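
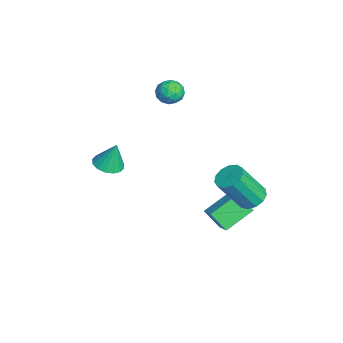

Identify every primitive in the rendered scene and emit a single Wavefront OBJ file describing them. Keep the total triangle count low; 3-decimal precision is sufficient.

v -3.937 -0.001 3.5
v -3.302 0.235 3.815
v -3.678 -1.135 3.825
v -3.043 -0.899 4.14
v -3.701 -0.717 4.443
v -3.861 -0.016 4.242
v -3.119 -0.884 3.398
v -3.279 -0.183 3.197
v -2.797 -0.311 3.752
v -3.156 -0.208 4.398
v -3.824 -0.692 3.242
v -4.183 -0.589 3.888
v -3.642 0.217 3.629
v -3.338 -1.117 4.011
v -3.724 -1.009 4.189
v -3.351 -0.871 4.375
v -3.97 0.069 3.88
v -3.597 0.208 4.065
v -3.832 -0.351 4.434
v -3.383 -1.108 3.575
v -3.01 -0.969 3.76
v -3.629 -0.029 3.265
v -3.256 0.109 3.451
v -3.148 -0.549 3.206
v -2.972 0.034 3.777
v -2.82 -0.633 3.968
v -2.865 -0.624 3.532
v -2.959 -0.212 3.414
v -3.183 0.095 4.157
v -3.031 -0.572 4.348
v -3.418 -0.464 4.526
v -3.512 -0.052 4.408
v -2.887 -0.226 4.12
v -3.949 -0.328 3.292
v -3.797 -0.995 3.483
v -3.468 -0.848 3.232
v -3.562 -0.436 3.114
v -4.16 -0.267 3.672
v -4.008 -0.934 3.863
v -4.021 -0.688 4.226
v -4.115 -0.276 4.108
v -4.093 -0.674 3.52
v 0.271 1.627 -3.187
v -0.07 0.914 -2.245
v -0.504 2.974 -2.448
v -0.845 2.26 -1.506
v 1.145 1.86 -2.694
v 0.804 1.146 -1.752
v 0.37 3.206 -1.955
v 0.029 2.493 -1.013
v 1.289 -3.561 2.541
v 2.015 -3.364 2.429
v 1.391 -3.159 3.899
v 1.808 -3.04 2.348
v 1.462 -2.854 2.319
v 1.07 -2.858 2.35
v 0.737 -3.051 2.431
v 0.551 -3.379 2.542
v 0.564 -3.757 2.653
v 0.771 -4.082 2.733
v 1.116 -4.267 2.762
v 1.509 -4.263 2.732
v 1.842 -4.071 2.65
v 2.027 -3.742 2.539
v 2.095 2.917 0.449
v 2.76 2.656 0.189
v 3.01 1.542 1.952
v 2.345 1.803 2.211
v 2.847 3.016 0.404
v 3.097 1.902 2.167
v 2.696 3.344 0.634
v 2.946 2.231 2.396
v 2.353 3.537 0.804
v 2.603 2.423 2.567
v 1.929 3.533 0.861
v 2.179 2.419 2.624
v 1.557 3.333 0.788
v 1.807 2.22 2.551
v 1.357 3.001 0.607
v 1.606 1.888 2.369
v 1.39 2.643 0.375
v 1.64 1.529 2.138
v 1.648 2.371 0.167
v 1.897 1.257 1.93
v 2.047 2.273 0.048
v 2.297 1.159 1.811
v 2.462 2.379 0.057
v 2.712 1.265 1.819
f 1 38 17
f 38 12 41
f 17 41 6
f 38 41 17
f 1 17 13
f 17 6 18
f 13 18 2
f 17 18 13
f 1 13 22
f 13 2 23
f 22 23 8
f 13 23 22
f 1 22 34
f 22 8 37
f 34 37 11
f 22 37 34
f 1 34 38
f 34 11 42
f 38 42 12
f 34 42 38
f 2 18 29
f 18 6 32
f 29 32 10
f 18 32 29
f 6 41 19
f 41 12 40
f 19 40 5
f 41 40 19
f 12 42 39
f 42 11 35
f 39 35 3
f 42 35 39
f 11 37 36
f 37 8 24
f 36 24 7
f 37 24 36
f 8 23 28
f 23 2 25
f 28 25 9
f 23 25 28
f 4 30 16
f 30 10 31
f 16 31 5
f 30 31 16
f 4 16 14
f 16 5 15
f 14 15 3
f 16 15 14
f 4 14 21
f 14 3 20
f 21 20 7
f 14 20 21
f 4 21 26
f 21 7 27
f 26 27 9
f 21 27 26
f 4 26 30
f 26 9 33
f 30 33 10
f 26 33 30
f 5 31 19
f 31 10 32
f 19 32 6
f 31 32 19
f 3 15 39
f 15 5 40
f 39 40 12
f 15 40 39
f 7 20 36
f 20 3 35
f 36 35 11
f 20 35 36
f 9 27 28
f 27 7 24
f 28 24 8
f 27 24 28
f 10 33 29
f 33 9 25
f 29 25 2
f 33 25 29
f 44 46 43
f 47 44 43
f 43 46 45
f 45 47 43
f 44 50 46
f 48 44 47
f 48 50 44
f 46 50 45
f 49 47 45
f 45 50 49
f 49 48 47
f 50 48 49
f 52 51 54
f 52 54 53
f 54 51 55
f 54 55 53
f 55 51 56
f 55 56 53
f 56 51 57
f 56 57 53
f 57 51 58
f 57 58 53
f 58 51 59
f 58 59 53
f 59 51 60
f 59 60 53
f 60 51 61
f 60 61 53
f 61 51 62
f 61 62 53
f 62 51 63
f 62 63 53
f 63 51 64
f 63 64 53
f 64 51 52
f 64 52 53
f 66 65 69
f 66 69 67
f 67 69 70
f 67 70 68
f 69 65 71
f 69 71 70
f 70 71 72
f 70 72 68
f 71 65 73
f 71 73 72
f 72 73 74
f 72 74 68
f 73 65 75
f 73 75 74
f 74 75 76
f 74 76 68
f 75 65 77
f 75 77 76
f 76 77 78
f 76 78 68
f 77 65 79
f 77 79 78
f 78 79 80
f 78 80 68
f 79 65 81
f 79 81 80
f 80 81 82
f 80 82 68
f 81 65 83
f 81 83 82
f 82 83 84
f 82 84 68
f 83 65 85
f 83 85 84
f 84 85 86
f 84 86 68
f 85 65 87
f 85 87 86
f 86 87 88
f 86 88 68
f 87 65 66
f 87 66 88
f 88 66 67
f 88 67 68



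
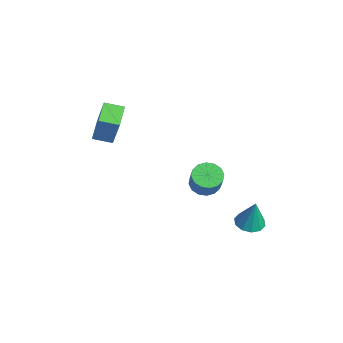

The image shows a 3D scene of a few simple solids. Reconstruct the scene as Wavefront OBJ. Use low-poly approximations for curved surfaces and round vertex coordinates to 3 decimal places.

v 2.013 0.79 -3.716
v 2.412 1.362 -3.848
v 2.327 0.91 -2.244
v 2.002 1.497 -3.772
v 1.596 1.362 -3.674
v 1.349 1.009 -3.593
v 1.356 0.571 -3.558
v 1.614 0.217 -3.584
v 2.025 0.082 -3.66
v 2.431 0.217 -3.758
v 2.677 0.57 -3.84
v 2.67 1.008 -3.874
v -4.821 -3.843 -0.252
v -3.983 -3.794 1.53
v -4.393 -3.003 -0.477
v -3.554 -2.954 1.305
v -3.866 -4.446 -0.685
v -3.027 -4.397 1.097
v -3.437 -3.606 -0.91
v -2.599 -3.557 0.872
v -2.382 0.493 -4.15
v -1.91 1.047 -4.367
v -1.285 0.922 -3.326
v -1.758 0.367 -3.11
v -2.198 1.23 -4.172
v -1.574 1.104 -3.131
v -2.536 1.215 -3.971
v -1.912 1.089 -2.93
v -2.833 1.007 -3.818
v -2.208 0.881 -2.777
v -3.009 0.661 -3.754
v -2.384 0.535 -2.713
v -3.017 0.27 -3.796
v -2.392 0.144 -2.756
v -2.855 -0.062 -3.934
v -2.23 -0.187 -2.893
v -2.566 -0.244 -4.129
v -1.942 -0.37 -3.088
v -2.228 -0.229 -4.33
v -1.604 -0.355 -3.289
v -1.932 -0.021 -4.483
v -1.307 -0.147 -3.442
v -1.756 0.325 -4.547
v -1.131 0.199 -3.506
v -1.748 0.716 -4.504
v -1.123 0.59 -3.464
f 2 1 4
f 2 4 3
f 4 1 5
f 4 5 3
f 5 1 6
f 5 6 3
f 6 1 7
f 6 7 3
f 7 1 8
f 7 8 3
f 8 1 9
f 8 9 3
f 9 1 10
f 9 10 3
f 10 1 11
f 10 11 3
f 11 1 12
f 11 12 3
f 12 1 2
f 12 2 3
f 14 16 13
f 17 14 13
f 13 16 15
f 15 17 13
f 14 20 16
f 18 14 17
f 18 20 14
f 16 20 15
f 19 17 15
f 15 20 19
f 19 18 17
f 20 18 19
f 22 21 25
f 22 25 23
f 23 25 26
f 23 26 24
f 25 21 27
f 25 27 26
f 26 27 28
f 26 28 24
f 27 21 29
f 27 29 28
f 28 29 30
f 28 30 24
f 29 21 31
f 29 31 30
f 30 31 32
f 30 32 24
f 31 21 33
f 31 33 32
f 32 33 34
f 32 34 24
f 33 21 35
f 33 35 34
f 34 35 36
f 34 36 24
f 35 21 37
f 35 37 36
f 36 37 38
f 36 38 24
f 37 21 39
f 37 39 38
f 38 39 40
f 38 40 24
f 39 21 41
f 39 41 40
f 40 41 42
f 40 42 24
f 41 21 43
f 41 43 42
f 42 43 44
f 42 44 24
f 43 21 45
f 43 45 44
f 44 45 46
f 44 46 24
f 45 21 22
f 45 22 46
f 46 22 23
f 46 23 24



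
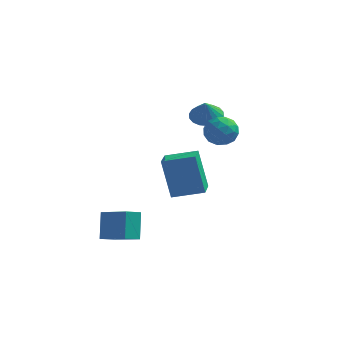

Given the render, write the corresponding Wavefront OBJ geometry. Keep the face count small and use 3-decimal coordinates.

v -3.291 -3.275 -4.142
v -3.451 -2.423 -2.917
v -2.761 -2.668 -4.495
v -2.921 -1.816 -3.271
v -1.899 -4.064 -3.409
v -2.059 -3.212 -2.185
v -1.369 -3.457 -3.763
v -1.529 -2.605 -2.538
v -0.581 -0.702 -2.566
v -1.169 -0.217 -0.535
v -0.712 0.576 -2.91
v -1.301 1.061 -0.878
v 0.961 -0.441 -2.182
v 0.372 0.044 -0.15
v 0.829 0.837 -2.525
v 0.241 1.322 -0.494
v 0.292 2.857 1.076
v 0.827 2.267 0.842
v 0.308 2.463 2.104
v 1.05 2.544 0.945
v 1.122 2.882 1.074
v 1.03 3.216 1.203
v 0.792 3.478 1.307
v 0.455 3.618 1.366
v 0.085 3.606 1.367
v -0.243 3.447 1.311
v -0.465 3.17 1.208
v -0.537 2.831 1.079
v -0.445 2.498 0.95
v -0.207 2.235 0.846
v 0.13 2.096 0.787
v 0.499 2.107 0.786
v 1.35 -0.239 2.698
v 2.208 -0.311 2.662
v 1.232 -1.089 1.598
v 2.09 -1.161 1.562
v 1.655 -1.513 2.218
v 1.728 -0.988 2.898
v 1.712 -0.412 1.362
v 1.785 0.113 2.042
v 2.432 -0.418 1.836
v 2.397 -1.099 2.365
v 1.043 -0.301 1.895
v 1.008 -0.982 2.424
v 1.789 -0.201 2.777
v 1.651 -1.199 1.483
v 1.395 -1.406 1.869
v 1.9 -1.449 1.847
v 1.507 -0.598 2.915
v 2.012 -0.641 2.894
v 1.687 -1.347 2.633
v 1.428 -0.759 1.366
v 1.933 -0.802 1.345
v 1.54 0.049 2.413
v 2.045 0.006 2.391
v 1.753 -0.053 1.627
v 2.425 -0.306 2.27
v 2.356 -0.805 1.623
v 2.134 -0.365 1.506
v 2.177 -0.057 1.906
v 2.405 -0.706 2.581
v 2.336 -1.205 1.934
v 2.08 -1.412 2.32
v 2.123 -1.103 2.719
v 2.536 -0.769 2.096
v 1.104 -0.195 2.326
v 1.035 -0.694 1.679
v 1.317 -0.297 1.541
v 1.36 0.012 1.94
v 1.084 -0.595 2.637
v 1.015 -1.094 1.99
v 1.263 -1.343 2.354
v 1.306 -1.035 2.754
v 0.904 -0.631 2.164
f 2 4 1
f 5 2 1
f 1 4 3
f 3 5 1
f 2 8 4
f 6 2 5
f 6 8 2
f 4 8 3
f 7 5 3
f 3 8 7
f 7 6 5
f 8 6 7
f 10 12 9
f 13 10 9
f 9 12 11
f 11 13 9
f 10 16 12
f 14 10 13
f 14 16 10
f 12 16 11
f 15 13 11
f 11 16 15
f 15 14 13
f 16 14 15
f 18 17 20
f 18 20 19
f 20 17 21
f 20 21 19
f 21 17 22
f 21 22 19
f 22 17 23
f 22 23 19
f 23 17 24
f 23 24 19
f 24 17 25
f 24 25 19
f 25 17 26
f 25 26 19
f 26 17 27
f 26 27 19
f 27 17 28
f 27 28 19
f 28 17 29
f 28 29 19
f 29 17 30
f 29 30 19
f 30 17 31
f 30 31 19
f 31 17 32
f 31 32 19
f 32 17 18
f 32 18 19
f 33 70 49
f 70 44 73
f 49 73 38
f 70 73 49
f 33 49 45
f 49 38 50
f 45 50 34
f 49 50 45
f 33 45 54
f 45 34 55
f 54 55 40
f 45 55 54
f 33 54 66
f 54 40 69
f 66 69 43
f 54 69 66
f 33 66 70
f 66 43 74
f 70 74 44
f 66 74 70
f 34 50 61
f 50 38 64
f 61 64 42
f 50 64 61
f 38 73 51
f 73 44 72
f 51 72 37
f 73 72 51
f 44 74 71
f 74 43 67
f 71 67 35
f 74 67 71
f 43 69 68
f 69 40 56
f 68 56 39
f 69 56 68
f 40 55 60
f 55 34 57
f 60 57 41
f 55 57 60
f 36 62 48
f 62 42 63
f 48 63 37
f 62 63 48
f 36 48 46
f 48 37 47
f 46 47 35
f 48 47 46
f 36 46 53
f 46 35 52
f 53 52 39
f 46 52 53
f 36 53 58
f 53 39 59
f 58 59 41
f 53 59 58
f 36 58 62
f 58 41 65
f 62 65 42
f 58 65 62
f 37 63 51
f 63 42 64
f 51 64 38
f 63 64 51
f 35 47 71
f 47 37 72
f 71 72 44
f 47 72 71
f 39 52 68
f 52 35 67
f 68 67 43
f 52 67 68
f 41 59 60
f 59 39 56
f 60 56 40
f 59 56 60
f 42 65 61
f 65 41 57
f 61 57 34
f 65 57 61



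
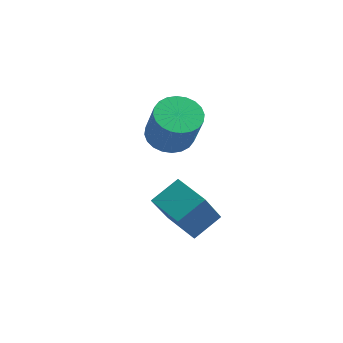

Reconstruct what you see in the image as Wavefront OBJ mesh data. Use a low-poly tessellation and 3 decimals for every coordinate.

v -0.857 3.559 -0.288
v -0.347 2.933 -0.75
v 0.426 2.355 0.886
v -0.083 2.981 1.348
v -0.126 3.221 -0.753
v 0.647 2.642 0.883
v -0.016 3.56 -0.685
v 0.758 2.981 0.951
v -0.034 3.899 -0.557
v 0.74 3.32 1.079
v -0.177 4.186 -0.388
v 0.597 3.607 1.248
v -0.423 4.378 -0.203
v 0.35 3.799 1.433
v -0.736 4.445 -0.032
v 0.037 3.867 1.604
v -1.067 4.378 0.101
v -0.294 3.799 1.737
v -1.366 4.185 0.174
v -0.593 3.607 1.81
v -1.587 3.898 0.177
v -0.814 3.319 1.813
v -1.698 3.559 0.109
v -0.924 2.98 1.745
v -1.68 3.22 -0.019
v -0.906 2.641 1.617
v -1.537 2.933 -0.188
v -0.763 2.354 1.448
v -1.29 2.741 -0.373
v -0.517 2.162 1.263
v -0.977 2.673 -0.544
v -0.204 2.095 1.092
v -0.646 2.741 -0.677
v 0.127 2.162 0.959
v -0.158 2.36 -3.863
v -0.107 1.199 -2.211
v 0.31 3.403 -3.144
v 0.36 2.242 -1.492
v 1.24 1.958 -4.188
v 1.29 0.797 -2.536
v 1.707 3.001 -3.469
v 1.758 1.84 -1.817
f 2 1 5
f 2 5 3
f 3 5 6
f 3 6 4
f 5 1 7
f 5 7 6
f 6 7 8
f 6 8 4
f 7 1 9
f 7 9 8
f 8 9 10
f 8 10 4
f 9 1 11
f 9 11 10
f 10 11 12
f 10 12 4
f 11 1 13
f 11 13 12
f 12 13 14
f 12 14 4
f 13 1 15
f 13 15 14
f 14 15 16
f 14 16 4
f 15 1 17
f 15 17 16
f 16 17 18
f 16 18 4
f 17 1 19
f 17 19 18
f 18 19 20
f 18 20 4
f 19 1 21
f 19 21 20
f 20 21 22
f 20 22 4
f 21 1 23
f 21 23 22
f 22 23 24
f 22 24 4
f 23 1 25
f 23 25 24
f 24 25 26
f 24 26 4
f 25 1 27
f 25 27 26
f 26 27 28
f 26 28 4
f 27 1 29
f 27 29 28
f 28 29 30
f 28 30 4
f 29 1 31
f 29 31 30
f 30 31 32
f 30 32 4
f 31 1 33
f 31 33 32
f 32 33 34
f 32 34 4
f 33 1 2
f 33 2 34
f 34 2 3
f 34 3 4
f 36 38 35
f 39 36 35
f 35 38 37
f 37 39 35
f 36 42 38
f 40 36 39
f 40 42 36
f 38 42 37
f 41 39 37
f 37 42 41
f 41 40 39
f 42 40 41



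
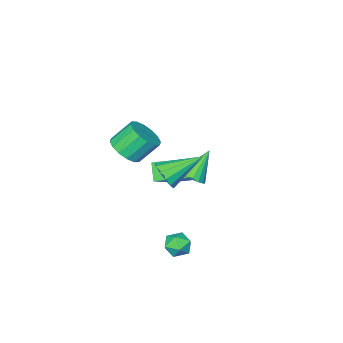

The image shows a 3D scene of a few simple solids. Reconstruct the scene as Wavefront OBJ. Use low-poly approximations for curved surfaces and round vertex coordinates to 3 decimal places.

v -2.724 -1.504 -1.532
v -2.299 -0.96 -1.192
v -3.916 -1.516 -0.028
v -2.547 -0.769 -1.387
v -2.836 -0.747 -1.615
v -3.098 -0.899 -1.825
v -3.275 -1.189 -1.967
v -3.326 -1.551 -2.01
v -3.238 -1.903 -1.943
v -3.033 -2.164 -1.782
v -2.757 -2.273 -1.564
v -2.473 -2.206 -1.339
v -2.247 -1.979 -1.158
v -2.13 -1.643 -1.062
v -2.149 -1.275 -1.075
v 1.621 -1.317 2.559
v 2.167 -0.517 2.612
v 1.305 -0.003 3.714
v 0.759 -0.803 3.661
v 1.807 -0.407 2.28
v 0.946 0.107 3.382
v 1.397 -0.541 2.022
v 0.536 -0.027 3.124
v 1.048 -0.883 1.908
v 0.186 -0.368 3.01
v 0.851 -1.341 1.969
v -0.01 -0.827 3.07
v 0.861 -1.793 2.188
v 0 -1.278 3.289
v 1.075 -2.117 2.506
v 0.213 -1.603 3.608
v 1.434 -2.227 2.838
v 0.573 -1.713 3.94
v 1.844 -2.093 3.096
v 0.983 -1.579 4.198
v 2.194 -1.752 3.21
v 1.332 -1.237 4.312
v 2.39 -1.293 3.15
v 1.529 -0.779 4.251
v 2.38 -0.842 2.931
v 1.519 -0.327 4.032
v 0.582 2.322 -2.599
v 1.121 2.845 -2.803
v 1.479 1.595 -2.097
v 2.018 2.118 -2.301
v 1.504 2.287 -1.742
v 0.95 2.736 -2.052
v 1.65 1.704 -2.848
v 1.096 2.153 -3.158
v 1.781 2.463 -2.957
v 1.69 2.823 -2.274
v 0.91 1.617 -2.626
v 0.819 1.977 -1.943
v 2.056 2.17 2.842
v 2.581 2.442 3.454
v 0.424 2.99 3.878
v 2.554 2.796 3.132
v 2.369 2.951 2.718
v 2.085 2.858 2.344
v 1.792 2.547 2.127
v 1.583 2.117 2.138
v 1.524 1.703 2.372
v 1.634 1.438 2.756
v 1.878 1.405 3.166
v 2.179 1.616 3.474
v 2.441 2.002 3.581
v -4.113 -4.995 -3.028
v -2.465 -4.348 -1.826
v -5.176 -3.462 -2.394
v -3.528 -2.815 -1.193
v -3.712 -4.345 -3.927
v -2.064 -3.698 -2.726
v -4.775 -2.812 -3.294
v -3.127 -2.165 -2.092
f 2 1 4
f 2 4 3
f 4 1 5
f 4 5 3
f 5 1 6
f 5 6 3
f 6 1 7
f 6 7 3
f 7 1 8
f 7 8 3
f 8 1 9
f 8 9 3
f 9 1 10
f 9 10 3
f 10 1 11
f 10 11 3
f 11 1 12
f 11 12 3
f 12 1 13
f 12 13 3
f 13 1 14
f 13 14 3
f 14 1 15
f 14 15 3
f 15 1 2
f 15 2 3
f 17 16 20
f 17 20 18
f 18 20 21
f 18 21 19
f 20 16 22
f 20 22 21
f 21 22 23
f 21 23 19
f 22 16 24
f 22 24 23
f 23 24 25
f 23 25 19
f 24 16 26
f 24 26 25
f 25 26 27
f 25 27 19
f 26 16 28
f 26 28 27
f 27 28 29
f 27 29 19
f 28 16 30
f 28 30 29
f 29 30 31
f 29 31 19
f 30 16 32
f 30 32 31
f 31 32 33
f 31 33 19
f 32 16 34
f 32 34 33
f 33 34 35
f 33 35 19
f 34 16 36
f 34 36 35
f 35 36 37
f 35 37 19
f 36 16 38
f 36 38 37
f 37 38 39
f 37 39 19
f 38 16 40
f 38 40 39
f 39 40 41
f 39 41 19
f 40 16 17
f 40 17 41
f 41 17 18
f 41 18 19
f 42 53 47
f 42 47 43
f 42 43 49
f 42 49 52
f 42 52 53
f 43 47 51
f 47 53 46
f 53 52 44
f 52 49 48
f 49 43 50
f 45 51 46
f 45 46 44
f 45 44 48
f 45 48 50
f 45 50 51
f 46 51 47
f 44 46 53
f 48 44 52
f 50 48 49
f 51 50 43
f 55 54 57
f 55 57 56
f 57 54 58
f 57 58 56
f 58 54 59
f 58 59 56
f 59 54 60
f 59 60 56
f 60 54 61
f 60 61 56
f 61 54 62
f 61 62 56
f 62 54 63
f 62 63 56
f 63 54 64
f 63 64 56
f 64 54 65
f 64 65 56
f 65 54 66
f 65 66 56
f 66 54 55
f 66 55 56
f 68 70 67
f 71 68 67
f 67 70 69
f 69 71 67
f 68 74 70
f 72 68 71
f 72 74 68
f 70 74 69
f 73 71 69
f 69 74 73
f 73 72 71
f 74 72 73



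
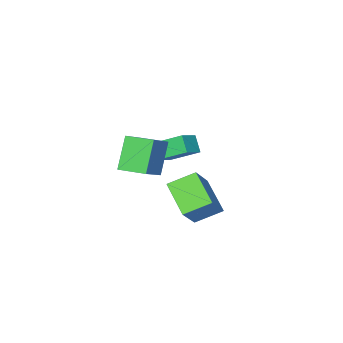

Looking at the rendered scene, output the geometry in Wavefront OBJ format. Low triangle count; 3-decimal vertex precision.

v -2.076 -3.841 -4.685
v -2.232 -4.567 -3.795
v -3.043 -2.458 -3.728
v -3.2 -3.184 -2.838
v -0.98 -3.436 -4.162
v -1.137 -4.162 -3.272
v -1.948 -2.053 -3.205
v -2.104 -2.779 -2.315
v 0.615 2.512 -5.237
v 0.385 0.71 -4.05
v -0.682 3.175 -4.483
v -0.912 1.373 -3.296
v 1.832 3.287 -3.824
v 1.602 1.485 -2.637
v 0.535 3.95 -3.07
v 0.305 2.148 -1.883
v -0.254 -1.237 -1.492
v 1.196 -0.318 -0.464
v 0.638 -0.573 -3.344
v 2.087 0.346 -2.316
v 0.613 -2.546 -1.544
v 2.062 -1.627 -0.516
v 1.504 -1.882 -3.396
v 2.954 -0.963 -2.368
f 2 4 1
f 5 2 1
f 1 4 3
f 3 5 1
f 2 8 4
f 6 2 5
f 6 8 2
f 4 8 3
f 7 5 3
f 3 8 7
f 7 6 5
f 8 6 7
f 10 12 9
f 13 10 9
f 9 12 11
f 11 13 9
f 10 16 12
f 14 10 13
f 14 16 10
f 12 16 11
f 15 13 11
f 11 16 15
f 15 14 13
f 16 14 15
f 18 20 17
f 21 18 17
f 17 20 19
f 19 21 17
f 18 24 20
f 22 18 21
f 22 24 18
f 20 24 19
f 23 21 19
f 19 24 23
f 23 22 21
f 24 22 23



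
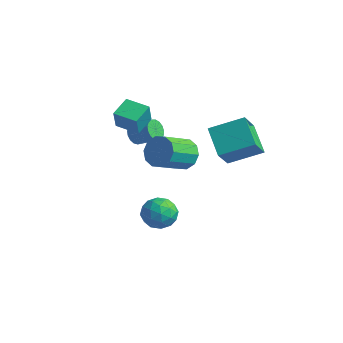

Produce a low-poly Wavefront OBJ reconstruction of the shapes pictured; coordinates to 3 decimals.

v -0.045 0.174 -3.417
v 0.563 -0.633 -3.936
v -0.863 -1.107 -2.384
v -0.255 -1.914 -2.903
v 0.256 -1.176 -2.207
v 0.762 -0.385 -2.846
v -1.062 -1.355 -3.474
v -0.556 -0.564 -4.113
v -0.065 -1.578 -3.971
v 0.749 -1.467 -3.188
v -1.049 -0.273 -3.132
v -0.235 -0.162 -2.349
v 0.331 -0.117 -3.767
v -0.631 -1.623 -2.553
v -0.33 -1.189 -2.144
v 0.027 -1.663 -2.449
v 0.448 0.029 -3.127
v 0.805 -0.446 -3.431
v 0.625 -0.764 -2.415
v -1.105 -1.294 -2.889
v -0.748 -1.769 -3.193
v -0.327 -0.077 -3.871
v 0.03 -0.551 -4.176
v -0.925 -0.976 -3.905
v 0.319 -1.147 -4.093
v -0.162 -1.9 -3.485
v -0.636 -1.572 -3.821
v -0.339 -1.107 -4.197
v 0.798 -1.082 -3.632
v 0.317 -1.834 -3.025
v 0.617 -1.401 -2.616
v 0.915 -0.936 -2.992
v 0.428 -1.637 -3.653
v -0.617 0.094 -3.295
v -1.098 -0.658 -2.688
v -1.215 -0.804 -3.328
v -0.917 -0.339 -3.704
v -0.138 0.16 -2.835
v -0.619 -0.593 -2.227
v 0.039 -0.633 -2.123
v 0.336 -0.168 -2.499
v -0.728 -0.103 -2.667
v 1.933 -0.898 2.619
v 2.588 -1.263 1.884
v 2.661 -3.107 2.865
v 2.007 -2.742 3.601
v 2.945 -0.998 2.356
v 3.018 -2.842 3.337
v 2.916 -0.694 2.929
v 2.989 -2.538 3.91
v 2.511 -0.468 3.384
v 2.585 -2.312 4.365
v 1.886 -0.407 3.546
v 1.96 -2.251 4.527
v 1.279 -0.533 3.355
v 1.352 -2.377 4.336
v 0.922 -0.798 2.883
v 0.995 -2.642 3.864
v 0.951 -1.102 2.31
v 1.024 -2.946 3.291
v 1.355 -1.328 1.855
v 1.429 -3.172 2.836
v 1.98 -1.389 1.693
v 2.054 -3.233 2.674
v -3.171 -1.439 2.803
v -2.781 -1.913 4.138
v -3.533 -0.211 3.344
v -3.143 -0.685 4.68
v -1.797 -0.935 2.58
v -1.407 -1.409 3.916
v -2.159 0.293 3.122
v -1.769 -0.181 4.457
v -4.149 0.777 0.838
v -3.725 0.586 0.237
v -2.527 1.092 0.921
v -2.951 1.283 1.522
v -3.828 0.927 0.165
v -2.63 1.434 0.85
v -4.005 1.234 0.248
v -2.807 1.741 0.933
v -4.215 1.436 0.466
v -3.017 1.943 1.15
v -4.41 1.487 0.768
v -3.212 1.994 1.453
v -4.545 1.376 1.087
v -3.347 1.882 1.772
v -4.589 1.127 1.349
v -3.391 1.633 2.034
v -4.533 0.798 1.493
v -3.335 1.304 2.178
v -4.388 0.464 1.488
v -3.19 0.97 2.172
v -4.189 0.202 1.333
v -2.991 0.708 2.018
v -3.981 0.071 1.065
v -2.783 0.578 1.75
v -3.811 0.102 0.745
v -2.613 0.609 1.429
v -3.718 0.288 0.446
v -2.52 0.795 1.131
v 3.407 0.26 2.721
v 1.857 0.9 3.901
v 2.88 1.454 1.382
v 1.331 2.094 2.562
v 4.689 1.786 3.578
v 3.14 2.426 4.758
v 4.163 2.98 2.239
v 2.613 3.62 3.419
f 1 38 17
f 38 12 41
f 17 41 6
f 38 41 17
f 1 17 13
f 17 6 18
f 13 18 2
f 17 18 13
f 1 13 22
f 13 2 23
f 22 23 8
f 13 23 22
f 1 22 34
f 22 8 37
f 34 37 11
f 22 37 34
f 1 34 38
f 34 11 42
f 38 42 12
f 34 42 38
f 2 18 29
f 18 6 32
f 29 32 10
f 18 32 29
f 6 41 19
f 41 12 40
f 19 40 5
f 41 40 19
f 12 42 39
f 42 11 35
f 39 35 3
f 42 35 39
f 11 37 36
f 37 8 24
f 36 24 7
f 37 24 36
f 8 23 28
f 23 2 25
f 28 25 9
f 23 25 28
f 4 30 16
f 30 10 31
f 16 31 5
f 30 31 16
f 4 16 14
f 16 5 15
f 14 15 3
f 16 15 14
f 4 14 21
f 14 3 20
f 21 20 7
f 14 20 21
f 4 21 26
f 21 7 27
f 26 27 9
f 21 27 26
f 4 26 30
f 26 9 33
f 30 33 10
f 26 33 30
f 5 31 19
f 31 10 32
f 19 32 6
f 31 32 19
f 3 15 39
f 15 5 40
f 39 40 12
f 15 40 39
f 7 20 36
f 20 3 35
f 36 35 11
f 20 35 36
f 9 27 28
f 27 7 24
f 28 24 8
f 27 24 28
f 10 33 29
f 33 9 25
f 29 25 2
f 33 25 29
f 44 43 47
f 44 47 45
f 45 47 48
f 45 48 46
f 47 43 49
f 47 49 48
f 48 49 50
f 48 50 46
f 49 43 51
f 49 51 50
f 50 51 52
f 50 52 46
f 51 43 53
f 51 53 52
f 52 53 54
f 52 54 46
f 53 43 55
f 53 55 54
f 54 55 56
f 54 56 46
f 55 43 57
f 55 57 56
f 56 57 58
f 56 58 46
f 57 43 59
f 57 59 58
f 58 59 60
f 58 60 46
f 59 43 61
f 59 61 60
f 60 61 62
f 60 62 46
f 61 43 63
f 61 63 62
f 62 63 64
f 62 64 46
f 63 43 44
f 63 44 64
f 64 44 45
f 64 45 46
f 66 68 65
f 69 66 65
f 65 68 67
f 67 69 65
f 66 72 68
f 70 66 69
f 70 72 66
f 68 72 67
f 71 69 67
f 67 72 71
f 71 70 69
f 72 70 71
f 74 73 77
f 74 77 75
f 75 77 78
f 75 78 76
f 77 73 79
f 77 79 78
f 78 79 80
f 78 80 76
f 79 73 81
f 79 81 80
f 80 81 82
f 80 82 76
f 81 73 83
f 81 83 82
f 82 83 84
f 82 84 76
f 83 73 85
f 83 85 84
f 84 85 86
f 84 86 76
f 85 73 87
f 85 87 86
f 86 87 88
f 86 88 76
f 87 73 89
f 87 89 88
f 88 89 90
f 88 90 76
f 89 73 91
f 89 91 90
f 90 91 92
f 90 92 76
f 91 73 93
f 91 93 92
f 92 93 94
f 92 94 76
f 93 73 95
f 93 95 94
f 94 95 96
f 94 96 76
f 95 73 97
f 95 97 96
f 96 97 98
f 96 98 76
f 97 73 99
f 97 99 98
f 98 99 100
f 98 100 76
f 99 73 74
f 99 74 100
f 100 74 75
f 100 75 76
f 102 104 101
f 105 102 101
f 101 104 103
f 103 105 101
f 102 108 104
f 106 102 105
f 106 108 102
f 104 108 103
f 107 105 103
f 103 108 107
f 107 106 105
f 108 106 107



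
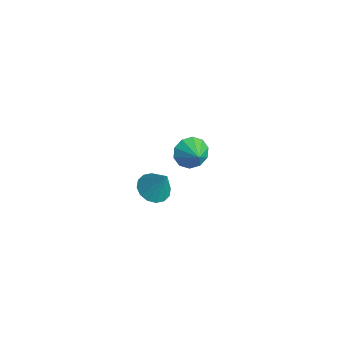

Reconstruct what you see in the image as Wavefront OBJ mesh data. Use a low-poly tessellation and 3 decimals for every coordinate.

v -2.779 3.77 -2.659
v -2.322 4.039 -3.387
v -1.821 3.71 -2.081
v -2.467 4.492 -3.098
v -2.732 4.669 -2.642
v -3.014 4.503 -2.192
v -3.207 4.057 -1.921
v -3.235 3.502 -1.932
v -3.09 3.049 -2.221
v -2.825 2.872 -2.677
v -2.543 3.038 -3.126
v -2.351 3.484 -3.397
v 3.121 -0.956 2.846
v 3.601 -0.441 2.488
v 3.719 -0.604 4.154
v 3.267 -0.225 2.583
v 2.894 -0.205 2.749
v 2.581 -0.386 2.941
v 2.413 -0.719 3.107
v 2.435 -1.116 3.204
v 2.64 -1.47 3.205
v 2.974 -1.686 3.11
v 3.347 -1.706 2.944
v 3.66 -1.525 2.752
v 3.828 -1.192 2.586
v 3.806 -0.795 2.489
f 2 1 4
f 2 4 3
f 4 1 5
f 4 5 3
f 5 1 6
f 5 6 3
f 6 1 7
f 6 7 3
f 7 1 8
f 7 8 3
f 8 1 9
f 8 9 3
f 9 1 10
f 9 10 3
f 10 1 11
f 10 11 3
f 11 1 12
f 11 12 3
f 12 1 2
f 12 2 3
f 14 13 16
f 14 16 15
f 16 13 17
f 16 17 15
f 17 13 18
f 17 18 15
f 18 13 19
f 18 19 15
f 19 13 20
f 19 20 15
f 20 13 21
f 20 21 15
f 21 13 22
f 21 22 15
f 22 13 23
f 22 23 15
f 23 13 24
f 23 24 15
f 24 13 25
f 24 25 15
f 25 13 26
f 25 26 15
f 26 13 14
f 26 14 15



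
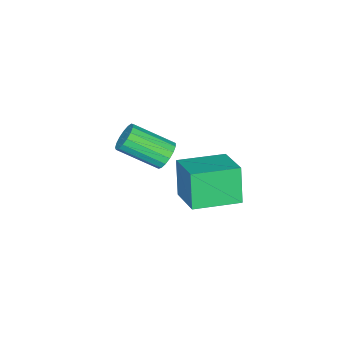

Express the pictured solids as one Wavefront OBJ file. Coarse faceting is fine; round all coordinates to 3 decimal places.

v 2.043 2.859 1.961
v 1.616 2.502 3.429
v 0.604 4.03 1.827
v 0.176 3.672 3.295
v 3.004 4.108 2.545
v 2.576 3.75 4.013
v 1.564 5.278 2.411
v 1.137 4.921 3.879
v 0.117 1.072 1.819
v 0.414 0.866 1.279
v 1.1 -0.559 2.2
v 0.803 -0.352 2.741
v 0.624 1.053 1.412
v 1.309 -0.372 2.334
v 0.717 1.245 1.639
v 1.403 -0.18 2.56
v 0.674 1.397 1.907
v 1.359 -0.028 2.828
v 0.502 1.475 2.155
v 1.188 0.05 3.076
v 0.243 1.46 2.326
v 0.929 0.035 3.247
v -0.045 1.357 2.381
v 0.64 -0.068 3.302
v -0.296 1.189 2.307
v 0.389 -0.236 3.228
v -0.453 0.994 2.122
v 0.233 -0.431 3.043
v -0.478 0.817 1.867
v 0.207 -0.608 2.789
v -0.368 0.698 1.602
v 0.318 -0.726 2.523
v -0.146 0.666 1.386
v 0.54 -0.759 2.307
v 0.136 0.726 1.27
v 0.822 -0.699 2.191
f 2 4 1
f 5 2 1
f 1 4 3
f 3 5 1
f 2 8 4
f 6 2 5
f 6 8 2
f 4 8 3
f 7 5 3
f 3 8 7
f 7 6 5
f 8 6 7
f 10 9 13
f 10 13 11
f 11 13 14
f 11 14 12
f 13 9 15
f 13 15 14
f 14 15 16
f 14 16 12
f 15 9 17
f 15 17 16
f 16 17 18
f 16 18 12
f 17 9 19
f 17 19 18
f 18 19 20
f 18 20 12
f 19 9 21
f 19 21 20
f 20 21 22
f 20 22 12
f 21 9 23
f 21 23 22
f 22 23 24
f 22 24 12
f 23 9 25
f 23 25 24
f 24 25 26
f 24 26 12
f 25 9 27
f 25 27 26
f 26 27 28
f 26 28 12
f 27 9 29
f 27 29 28
f 28 29 30
f 28 30 12
f 29 9 31
f 29 31 30
f 30 31 32
f 30 32 12
f 31 9 33
f 31 33 32
f 32 33 34
f 32 34 12
f 33 9 35
f 33 35 34
f 34 35 36
f 34 36 12
f 35 9 10
f 35 10 36
f 36 10 11
f 36 11 12



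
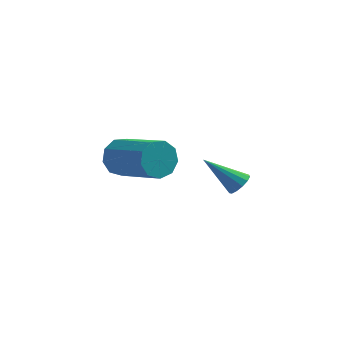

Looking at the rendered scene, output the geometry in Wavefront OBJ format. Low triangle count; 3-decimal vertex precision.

v 2.647 3.974 -1.749
v 2.98 4.028 -1.366
v 1.433 3.826 -0.671
v 2.889 4.292 -1.433
v 2.721 4.456 -1.599
v 2.53 4.466 -1.813
v 2.376 4.32 -2.007
v 2.308 4.064 -2.119
v 2.347 3.78 -2.113
v 2.482 3.557 -1.992
v 2.669 3.466 -1.793
v 2.849 3.537 -1.581
v 2.965 3.746 -1.422
v -0.454 0.688 0.81
v -0.096 0.856 0.173
v 1.432 -0.12 0.772
v 1.074 -0.288 1.41
v -0.004 1.217 0.526
v 1.524 0.24 1.125
v -0.123 1.33 1.012
v 1.405 0.354 1.612
v -0.396 1.143 1.403
v 1.132 0.167 2.003
v -0.697 0.743 1.518
v 0.831 -0.233 2.117
v -0.883 0.318 1.301
v 0.644 -0.659 1.901
v -0.869 0.065 0.854
v 0.659 -0.911 1.454
v -0.661 0.105 0.387
v 0.867 -0.872 0.987
v -0.356 0.417 0.118
v 1.172 -0.56 0.718
f 2 1 4
f 2 4 3
f 4 1 5
f 4 5 3
f 5 1 6
f 5 6 3
f 6 1 7
f 6 7 3
f 7 1 8
f 7 8 3
f 8 1 9
f 8 9 3
f 9 1 10
f 9 10 3
f 10 1 11
f 10 11 3
f 11 1 12
f 11 12 3
f 12 1 13
f 12 13 3
f 13 1 2
f 13 2 3
f 15 14 18
f 15 18 16
f 16 18 19
f 16 19 17
f 18 14 20
f 18 20 19
f 19 20 21
f 19 21 17
f 20 14 22
f 20 22 21
f 21 22 23
f 21 23 17
f 22 14 24
f 22 24 23
f 23 24 25
f 23 25 17
f 24 14 26
f 24 26 25
f 25 26 27
f 25 27 17
f 26 14 28
f 26 28 27
f 27 28 29
f 27 29 17
f 28 14 30
f 28 30 29
f 29 30 31
f 29 31 17
f 30 14 32
f 30 32 31
f 31 32 33
f 31 33 17
f 32 14 15
f 32 15 33
f 33 15 16
f 33 16 17



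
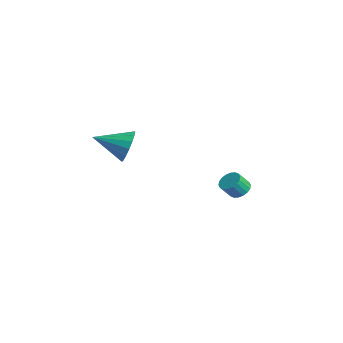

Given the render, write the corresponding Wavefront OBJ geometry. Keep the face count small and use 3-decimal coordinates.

v 0.826 -2.39 1.775
v 1.091 -2.84 0.875
v 0.114 -4.07 2.405
v 1.492 -2.903 1.162
v 1.741 -2.848 1.59
v 1.781 -2.688 2.06
v 1.601 -2.46 2.464
v 1.244 -2.216 2.711
v 0.791 -2.012 2.743
v 0.346 -1.895 2.553
v 0.011 -1.891 2.185
v -0.137 -2.001 1.723
v -0.065 -2.201 1.273
v 0.211 -2.444 0.938
v 0.628 -2.675 0.794
v 0.213 4.035 -2.768
v 0.874 4.181 -2.711
v 0.949 3.531 -1.915
v 0.287 3.385 -1.972
v 0.744 4.386 -2.531
v 0.819 3.736 -1.735
v 0.509 4.522 -2.397
v 0.584 3.872 -1.602
v 0.215 4.562 -2.338
v 0.29 3.912 -1.542
v -0.08 4.497 -2.363
v -0.005 3.847 -1.568
v -0.316 4.34 -2.469
v -0.241 3.69 -1.673
v -0.448 4.124 -2.633
v -0.373 3.473 -1.838
v -0.449 3.889 -2.825
v -0.374 3.239 -2.029
v -0.319 3.684 -3.005
v -0.244 3.034 -2.209
v -0.084 3.548 -3.138
v -0.009 2.898 -2.343
v 0.21 3.508 -3.198
v 0.285 2.858 -2.402
v 0.505 3.573 -3.172
v 0.58 2.923 -2.377
v 0.741 3.73 -3.067
v 0.816 3.08 -2.271
v 0.873 3.947 -2.902
v 0.948 3.296 -2.107
f 2 1 4
f 2 4 3
f 4 1 5
f 4 5 3
f 5 1 6
f 5 6 3
f 6 1 7
f 6 7 3
f 7 1 8
f 7 8 3
f 8 1 9
f 8 9 3
f 9 1 10
f 9 10 3
f 10 1 11
f 10 11 3
f 11 1 12
f 11 12 3
f 12 1 13
f 12 13 3
f 13 1 14
f 13 14 3
f 14 1 15
f 14 15 3
f 15 1 2
f 15 2 3
f 17 16 20
f 17 20 18
f 18 20 21
f 18 21 19
f 20 16 22
f 20 22 21
f 21 22 23
f 21 23 19
f 22 16 24
f 22 24 23
f 23 24 25
f 23 25 19
f 24 16 26
f 24 26 25
f 25 26 27
f 25 27 19
f 26 16 28
f 26 28 27
f 27 28 29
f 27 29 19
f 28 16 30
f 28 30 29
f 29 30 31
f 29 31 19
f 30 16 32
f 30 32 31
f 31 32 33
f 31 33 19
f 32 16 34
f 32 34 33
f 33 34 35
f 33 35 19
f 34 16 36
f 34 36 35
f 35 36 37
f 35 37 19
f 36 16 38
f 36 38 37
f 37 38 39
f 37 39 19
f 38 16 40
f 38 40 39
f 39 40 41
f 39 41 19
f 40 16 42
f 40 42 41
f 41 42 43
f 41 43 19
f 42 16 44
f 42 44 43
f 43 44 45
f 43 45 19
f 44 16 17
f 44 17 45
f 45 17 18
f 45 18 19



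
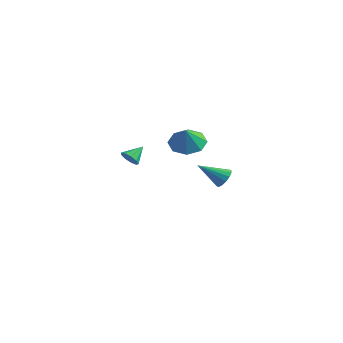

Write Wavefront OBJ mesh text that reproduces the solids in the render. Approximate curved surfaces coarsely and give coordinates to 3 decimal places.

v -2.23 3.813 -2.017
v -1.742 3.362 -1.934
v -3.27 2.867 -1.043
v -1.702 3.586 -1.673
v -1.803 3.872 -1.505
v -2.019 4.141 -1.473
v -2.291 4.323 -1.587
v -2.548 4.368 -1.817
v -2.719 4.264 -2.1
v -2.759 4.039 -2.361
v -2.658 3.754 -2.53
v -2.442 3.484 -2.562
v -2.169 3.303 -2.447
v -1.913 3.258 -2.218
v -2.064 -3.829 2.123
v -1.521 -3.951 2.185
v -1.936 -2.971 2.697
v -1.572 -3.735 1.873
v -1.853 -3.563 1.678
v -2.233 -3.515 1.692
v -2.534 -3.615 1.907
v -2.615 -3.814 2.224
v -2.438 -4.021 2.494
v -2.086 -4.138 2.59
v -1.724 -4.11 2.468
v -2.421 1.016 1.536
v -1.455 0.94 1.217
v -2.099 0.464 2.644
v -1.594 1.611 1.591
v -2.217 1.933 1.933
v -2.96 1.719 2.042
v -3.387 1.093 1.855
v -3.248 0.422 1.48
v -2.625 0.099 1.138
v -1.882 0.314 1.029
f 2 1 4
f 2 4 3
f 4 1 5
f 4 5 3
f 5 1 6
f 5 6 3
f 6 1 7
f 6 7 3
f 7 1 8
f 7 8 3
f 8 1 9
f 8 9 3
f 9 1 10
f 9 10 3
f 10 1 11
f 10 11 3
f 11 1 12
f 11 12 3
f 12 1 13
f 12 13 3
f 13 1 14
f 13 14 3
f 14 1 2
f 14 2 3
f 16 15 18
f 16 18 17
f 18 15 19
f 18 19 17
f 19 15 20
f 19 20 17
f 20 15 21
f 20 21 17
f 21 15 22
f 21 22 17
f 22 15 23
f 22 23 17
f 23 15 24
f 23 24 17
f 24 15 25
f 24 25 17
f 25 15 16
f 25 16 17
f 27 26 29
f 27 29 28
f 29 26 30
f 29 30 28
f 30 26 31
f 30 31 28
f 31 26 32
f 31 32 28
f 32 26 33
f 32 33 28
f 33 26 34
f 33 34 28
f 34 26 35
f 34 35 28
f 35 26 27
f 35 27 28



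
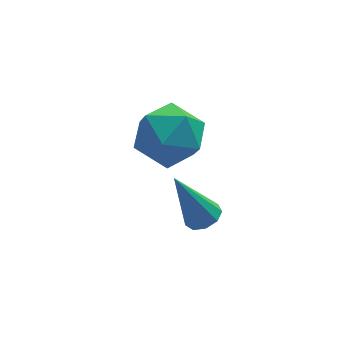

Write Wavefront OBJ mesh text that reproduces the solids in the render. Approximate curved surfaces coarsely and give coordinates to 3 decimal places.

v 1.045 -2.315 -3.602
v 1.356 -2.806 -3.387
v 0.215 -2.025 -1.738
v 1.588 -2.455 -3.338
v 1.566 -2.038 -3.413
v 1.3 -1.75 -3.576
v 0.914 -1.727 -3.751
v 0.59 -1.979 -3.856
v 0.478 -2.388 -3.842
v 0.631 -2.763 -3.716
v 0.978 -2.928 -3.536
v -0.531 -0.777 -0.021
v 0.567 -0.775 -0.501
v -0.247 -2.585 0.621
v 0.851 -2.583 0.141
v 0.609 -1.887 1.087
v 0.433 -0.77 0.69
v -0.113 -2.59 -0.57
v -0.289 -1.473 -0.967
v 0.825 -1.895 -0.84
v 1.272 -1.461 0.184
v -0.952 -1.899 -0.064
v -0.505 -1.465 0.96
f 2 1 4
f 2 4 3
f 4 1 5
f 4 5 3
f 5 1 6
f 5 6 3
f 6 1 7
f 6 7 3
f 7 1 8
f 7 8 3
f 8 1 9
f 8 9 3
f 9 1 10
f 9 10 3
f 10 1 11
f 10 11 3
f 11 1 2
f 11 2 3
f 12 23 17
f 12 17 13
f 12 13 19
f 12 19 22
f 12 22 23
f 13 17 21
f 17 23 16
f 23 22 14
f 22 19 18
f 19 13 20
f 15 21 16
f 15 16 14
f 15 14 18
f 15 18 20
f 15 20 21
f 16 21 17
f 14 16 23
f 18 14 22
f 20 18 19
f 21 20 13



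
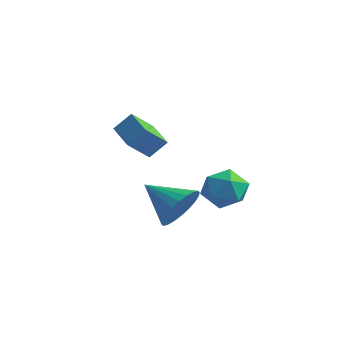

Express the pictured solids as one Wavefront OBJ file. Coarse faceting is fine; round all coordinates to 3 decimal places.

v -0.928 -0.268 -3.88
v -0.468 -0.461 -3.12
v -2.272 -0.552 -3.14
v -0.521 -0.112 -3.082
v -0.636 0.214 -3.165
v -0.796 0.466 -3.358
v -0.976 0.606 -3.63
v -1.148 0.613 -3.94
v -1.287 0.487 -4.241
v -1.372 0.245 -4.487
v -1.389 -0.075 -4.641
v -1.336 -0.424 -4.679
v -1.221 -0.749 -4.595
v -1.061 -1.001 -4.403
v -0.881 -1.141 -4.131
v -0.709 -1.149 -3.82
v -0.569 -1.022 -3.519
v -0.485 -0.78 -3.273
v -0.714 2.168 -3.342
v 0.079 1.865 -3.14
v -1.139 0.855 -3.64
v -0.346 0.552 -3.438
v -0.866 0.868 -2.812
v -0.603 1.679 -2.627
v -0.457 1.041 -4.153
v -0.194 1.852 -3.968
v 0.238 1.168 -3.641
v -0.015 1.062 -2.812
v -1.045 1.658 -3.968
v -1.298 1.552 -3.139
v -0.403 -2.19 -0.924
v -0.586 -2.952 -0.24
v -1.511 -1.694 -0.666
v -1.693 -2.456 0.017
v -0.067 -1.744 -0.337
v -0.249 -2.506 0.346
v -1.174 -1.248 -0.08
v -1.357 -2.01 0.604
f 2 1 4
f 2 4 3
f 4 1 5
f 4 5 3
f 5 1 6
f 5 6 3
f 6 1 7
f 6 7 3
f 7 1 8
f 7 8 3
f 8 1 9
f 8 9 3
f 9 1 10
f 9 10 3
f 10 1 11
f 10 11 3
f 11 1 12
f 11 12 3
f 12 1 13
f 12 13 3
f 13 1 14
f 13 14 3
f 14 1 15
f 14 15 3
f 15 1 16
f 15 16 3
f 16 1 17
f 16 17 3
f 17 1 18
f 17 18 3
f 18 1 2
f 18 2 3
f 19 30 24
f 19 24 20
f 19 20 26
f 19 26 29
f 19 29 30
f 20 24 28
f 24 30 23
f 30 29 21
f 29 26 25
f 26 20 27
f 22 28 23
f 22 23 21
f 22 21 25
f 22 25 27
f 22 27 28
f 23 28 24
f 21 23 30
f 25 21 29
f 27 25 26
f 28 27 20
f 32 34 31
f 35 32 31
f 31 34 33
f 33 35 31
f 32 38 34
f 36 32 35
f 36 38 32
f 34 38 33
f 37 35 33
f 33 38 37
f 37 36 35
f 38 36 37



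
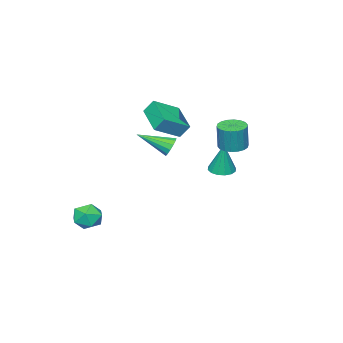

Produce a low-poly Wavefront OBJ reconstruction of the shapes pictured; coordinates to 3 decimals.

v -3.652 1.059 -1.669
v -3.09 0.641 -1.661
v -3.468 1.341 0.109
v -2.96 0.972 -1.727
v -3.014 1.327 -1.778
v -3.24 1.609 -1.799
v -3.576 1.745 -1.786
v -3.932 1.696 -1.741
v -4.213 1.477 -1.678
v -4.344 1.145 -1.611
v -4.289 0.791 -1.561
v -4.064 0.508 -1.539
v -3.728 0.373 -1.552
v -3.372 0.421 -1.597
v -1.027 1.312 2.05
v -1.88 -0.169 2.646
v 0.274 0.855 2.78
v -0.579 -0.626 3.375
v -0.781 0.886 1.345
v -1.634 -0.595 1.94
v 0.52 0.429 2.074
v -0.333 -1.052 2.67
v -1.321 3.718 1.377
v -0.643 3.489 1.302
v -0.46 3.574 2.687
v -1.139 3.802 2.763
v -0.614 3.807 1.279
v -0.431 3.892 2.664
v -0.725 4.108 1.275
v -0.542 4.192 2.66
v -0.954 4.331 1.291
v -0.772 4.416 2.677
v -1.256 4.433 1.325
v -1.074 4.517 2.711
v -1.571 4.393 1.369
v -1.388 4.478 2.754
v -1.836 4.219 1.415
v -1.654 4.304 2.8
v -2 3.946 1.453
v -1.817 4.031 2.838
v -2.029 3.628 1.476
v -1.846 3.713 2.861
v -1.918 3.328 1.48
v -1.735 3.412 2.865
v -1.688 3.104 1.463
v -1.506 3.189 2.849
v -1.386 3.003 1.429
v -1.204 3.087 2.815
v -1.072 3.042 1.386
v -0.889 3.127 2.771
v -0.806 3.216 1.34
v -0.624 3.301 2.725
v 2.024 -1.658 -3.399
v 2.395 -1.31 -4.082
v 3.225 -2.23 -3.038
v 3.596 -1.882 -3.721
v 3.337 -1.387 -3.078
v 2.595 -1.033 -3.301
v 3.025 -2.507 -3.819
v 2.283 -2.153 -4.042
v 3.014 -1.834 -4.341
v 3.206 -1.142 -3.883
v 2.414 -2.398 -3.237
v 2.606 -1.706 -2.779
v 1.875 2.721 2.004
v 2.139 3.105 2.332
v 2.805 1.459 2.736
v 1.879 3.009 2.496
v 1.619 2.822 2.503
v 1.44 2.602 2.352
v 1.399 2.42 2.091
v 1.509 2.334 1.802
v 1.735 2.37 1.577
v 2.006 2.518 1.488
v 2.235 2.73 1.562
v 2.35 2.94 1.777
v 2.314 3.079 2.064
f 2 1 4
f 2 4 3
f 4 1 5
f 4 5 3
f 5 1 6
f 5 6 3
f 6 1 7
f 6 7 3
f 7 1 8
f 7 8 3
f 8 1 9
f 8 9 3
f 9 1 10
f 9 10 3
f 10 1 11
f 10 11 3
f 11 1 12
f 11 12 3
f 12 1 13
f 12 13 3
f 13 1 14
f 13 14 3
f 14 1 2
f 14 2 3
f 16 18 15
f 19 16 15
f 15 18 17
f 17 19 15
f 16 22 18
f 20 16 19
f 20 22 16
f 18 22 17
f 21 19 17
f 17 22 21
f 21 20 19
f 22 20 21
f 24 23 27
f 24 27 25
f 25 27 28
f 25 28 26
f 27 23 29
f 27 29 28
f 28 29 30
f 28 30 26
f 29 23 31
f 29 31 30
f 30 31 32
f 30 32 26
f 31 23 33
f 31 33 32
f 32 33 34
f 32 34 26
f 33 23 35
f 33 35 34
f 34 35 36
f 34 36 26
f 35 23 37
f 35 37 36
f 36 37 38
f 36 38 26
f 37 23 39
f 37 39 38
f 38 39 40
f 38 40 26
f 39 23 41
f 39 41 40
f 40 41 42
f 40 42 26
f 41 23 43
f 41 43 42
f 42 43 44
f 42 44 26
f 43 23 45
f 43 45 44
f 44 45 46
f 44 46 26
f 45 23 47
f 45 47 46
f 46 47 48
f 46 48 26
f 47 23 49
f 47 49 48
f 48 49 50
f 48 50 26
f 49 23 51
f 49 51 50
f 50 51 52
f 50 52 26
f 51 23 24
f 51 24 52
f 52 24 25
f 52 25 26
f 53 64 58
f 53 58 54
f 53 54 60
f 53 60 63
f 53 63 64
f 54 58 62
f 58 64 57
f 64 63 55
f 63 60 59
f 60 54 61
f 56 62 57
f 56 57 55
f 56 55 59
f 56 59 61
f 56 61 62
f 57 62 58
f 55 57 64
f 59 55 63
f 61 59 60
f 62 61 54
f 66 65 68
f 66 68 67
f 68 65 69
f 68 69 67
f 69 65 70
f 69 70 67
f 70 65 71
f 70 71 67
f 71 65 72
f 71 72 67
f 72 65 73
f 72 73 67
f 73 65 74
f 73 74 67
f 74 65 75
f 74 75 67
f 75 65 76
f 75 76 67
f 76 65 77
f 76 77 67
f 77 65 66
f 77 66 67



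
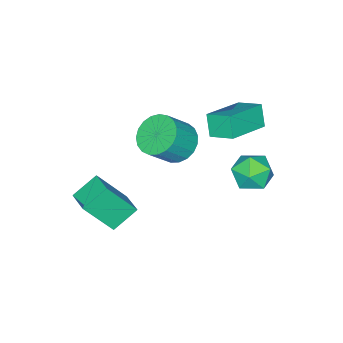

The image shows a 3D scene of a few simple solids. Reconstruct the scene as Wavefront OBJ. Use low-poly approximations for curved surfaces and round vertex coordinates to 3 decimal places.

v 0.285 -2.436 -3.559
v 1.17 -3.342 -1.871
v 0.878 -1.367 -3.296
v 1.763 -2.273 -1.608
v 1.377 -2.847 -4.352
v 2.262 -3.753 -2.664
v 1.97 -1.778 -4.089
v 2.855 -2.684 -2.401
v -2.019 0.04 1.979
v -2.104 1.166 2.467
v -4.074 0.181 1.296
v -4.159 1.307 1.785
v -1.661 0.493 0.995
v -1.746 1.619 1.484
v -3.716 0.634 0.313
v -3.801 1.76 0.801
v -2.759 2.848 -0.686
v -2.232 2.915 -1.569
v -2.928 1.205 -0.911
v -2.401 1.272 -1.794
v -1.921 1.422 -0.895
v -1.816 2.438 -0.756
v -3.344 1.682 -1.724
v -3.239 2.698 -1.585
v -2.593 2.194 -2.211
v -1.714 2.034 -1.698
v -3.446 2.086 -0.782
v -2.567 1.926 -0.269
v -3.355 -2.514 -2.638
v -2.62 -1.865 -3.092
v -1.57 -2.218 -1.896
v -2.305 -2.866 -1.442
v -2.837 -1.583 -2.818
v -1.787 -1.936 -1.622
v -3.144 -1.462 -2.513
v -2.094 -1.814 -1.318
v -3.487 -1.523 -2.23
v -2.437 -1.875 -1.034
v -3.807 -1.755 -2.017
v -2.757 -2.107 -0.821
v -4.049 -2.118 -1.912
v -2.999 -2.47 -0.716
v -4.171 -2.55 -1.932
v -3.121 -2.902 -0.736
v -4.152 -2.975 -2.074
v -3.102 -3.327 -0.878
v -3.995 -3.321 -2.314
v -2.945 -3.673 -1.118
v -3.728 -3.527 -2.609
v -2.677 -3.879 -1.414
v -3.396 -3.558 -2.91
v -2.345 -3.911 -1.714
v -3.056 -3.409 -3.164
v -2.006 -3.761 -1.968
v -2.769 -3.104 -3.327
v -1.719 -3.457 -2.131
v -2.583 -2.698 -3.37
v -1.533 -3.05 -2.174
v -2.53 -2.26 -3.287
v -1.48 -2.612 -2.091
f 2 4 1
f 5 2 1
f 1 4 3
f 3 5 1
f 2 8 4
f 6 2 5
f 6 8 2
f 4 8 3
f 7 5 3
f 3 8 7
f 7 6 5
f 8 6 7
f 10 12 9
f 13 10 9
f 9 12 11
f 11 13 9
f 10 16 12
f 14 10 13
f 14 16 10
f 12 16 11
f 15 13 11
f 11 16 15
f 15 14 13
f 16 14 15
f 17 28 22
f 17 22 18
f 17 18 24
f 17 24 27
f 17 27 28
f 18 22 26
f 22 28 21
f 28 27 19
f 27 24 23
f 24 18 25
f 20 26 21
f 20 21 19
f 20 19 23
f 20 23 25
f 20 25 26
f 21 26 22
f 19 21 28
f 23 19 27
f 25 23 24
f 26 25 18
f 30 29 33
f 30 33 31
f 31 33 34
f 31 34 32
f 33 29 35
f 33 35 34
f 34 35 36
f 34 36 32
f 35 29 37
f 35 37 36
f 36 37 38
f 36 38 32
f 37 29 39
f 37 39 38
f 38 39 40
f 38 40 32
f 39 29 41
f 39 41 40
f 40 41 42
f 40 42 32
f 41 29 43
f 41 43 42
f 42 43 44
f 42 44 32
f 43 29 45
f 43 45 44
f 44 45 46
f 44 46 32
f 45 29 47
f 45 47 46
f 46 47 48
f 46 48 32
f 47 29 49
f 47 49 48
f 48 49 50
f 48 50 32
f 49 29 51
f 49 51 50
f 50 51 52
f 50 52 32
f 51 29 53
f 51 53 52
f 52 53 54
f 52 54 32
f 53 29 55
f 53 55 54
f 54 55 56
f 54 56 32
f 55 29 57
f 55 57 56
f 56 57 58
f 56 58 32
f 57 29 59
f 57 59 58
f 58 59 60
f 58 60 32
f 59 29 30
f 59 30 60
f 60 30 31
f 60 31 32



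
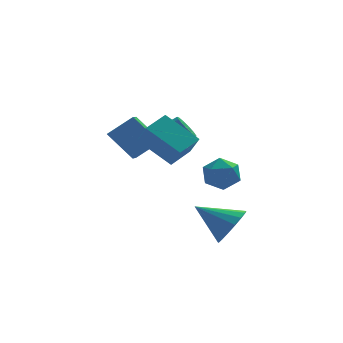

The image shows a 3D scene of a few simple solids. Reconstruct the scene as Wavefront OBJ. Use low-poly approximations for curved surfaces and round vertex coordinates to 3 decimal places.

v -0.907 2.379 -0.179
v -0.47 2.344 -0.775
v 0.344 2.325 -0.178
v -0.093 2.361 0.419
v -0.522 2.749 -0.691
v 0.292 2.73 -0.094
v -0.697 3.037 -0.445
v 0.118 3.018 0.152
v -0.938 3.116 -0.114
v -0.124 3.097 0.483
v -1.169 2.961 0.196
v -0.355 2.942 0.794
v -1.317 2.621 0.388
v -0.503 2.603 0.985
v -1.335 2.205 0.399
v -0.521 2.187 0.997
v -1.217 1.844 0.227
v -0.403 1.825 0.825
v -1.001 1.653 -0.073
v -0.187 1.634 0.524
v -0.755 1.692 -0.408
v 0.06 1.674 0.19
v -0.557 1.95 -0.669
v 0.257 1.931 -0.072
v -1.365 -2.992 1.067
v -2.685 -1.951 2.205
v -1.607 -2.126 -0.006
v -2.926 -1.085 1.133
v -0.374 -2.195 1.487
v -1.693 -1.154 2.626
v -0.615 -1.329 0.415
v -1.935 -0.288 1.553
v 1.093 -2.315 -3.981
v 1.774 -1.6 -3.494
v -0.453 -1.565 -2.919
v 1.605 -1.343 -3.922
v 1.319 -1.308 -4.362
v 0.982 -1.504 -4.716
v 0.67 -1.886 -4.901
v 0.455 -2.366 -4.875
v 0.386 -2.834 -4.644
v 0.479 -3.183 -4.261
v 0.713 -3.334 -3.814
v 1.034 -3.251 -3.405
v 1.369 -2.953 -3.128
v 1.64 -2.51 -3.046
v 1.786 -2.021 -3.178
v -3.777 2.546 0.137
v -2.567 2.557 1.122
v -3.475 3.532 -0.245
v -2.265 3.543 0.739
v -2.715 1.717 -1.159
v -1.505 1.728 -0.175
v -2.413 2.703 -1.542
v -1.203 2.714 -0.557
v 0.363 -1.061 -1.533
v 1.32 -1.179 -1.457
v 0.14 -2.141 -0.423
v 1.097 -2.259 -0.347
v 0.687 -1.436 -0.049
v 0.824 -0.768 -0.735
v 0.636 -2.552 -1.145
v 0.773 -1.884 -1.831
v 1.489 -2.101 -1.217
v 1.52 -1.411 -0.54
v -0.06 -1.909 -1.34
v -0.029 -1.219 -0.663
f 2 1 5
f 2 5 3
f 3 5 6
f 3 6 4
f 5 1 7
f 5 7 6
f 6 7 8
f 6 8 4
f 7 1 9
f 7 9 8
f 8 9 10
f 8 10 4
f 9 1 11
f 9 11 10
f 10 11 12
f 10 12 4
f 11 1 13
f 11 13 12
f 12 13 14
f 12 14 4
f 13 1 15
f 13 15 14
f 14 15 16
f 14 16 4
f 15 1 17
f 15 17 16
f 16 17 18
f 16 18 4
f 17 1 19
f 17 19 18
f 18 19 20
f 18 20 4
f 19 1 21
f 19 21 20
f 20 21 22
f 20 22 4
f 21 1 23
f 21 23 22
f 22 23 24
f 22 24 4
f 23 1 2
f 23 2 24
f 24 2 3
f 24 3 4
f 26 28 25
f 29 26 25
f 25 28 27
f 27 29 25
f 26 32 28
f 30 26 29
f 30 32 26
f 28 32 27
f 31 29 27
f 27 32 31
f 31 30 29
f 32 30 31
f 34 33 36
f 34 36 35
f 36 33 37
f 36 37 35
f 37 33 38
f 37 38 35
f 38 33 39
f 38 39 35
f 39 33 40
f 39 40 35
f 40 33 41
f 40 41 35
f 41 33 42
f 41 42 35
f 42 33 43
f 42 43 35
f 43 33 44
f 43 44 35
f 44 33 45
f 44 45 35
f 45 33 46
f 45 46 35
f 46 33 47
f 46 47 35
f 47 33 34
f 47 34 35
f 49 51 48
f 52 49 48
f 48 51 50
f 50 52 48
f 49 55 51
f 53 49 52
f 53 55 49
f 51 55 50
f 54 52 50
f 50 55 54
f 54 53 52
f 55 53 54
f 56 67 61
f 56 61 57
f 56 57 63
f 56 63 66
f 56 66 67
f 57 61 65
f 61 67 60
f 67 66 58
f 66 63 62
f 63 57 64
f 59 65 60
f 59 60 58
f 59 58 62
f 59 62 64
f 59 64 65
f 60 65 61
f 58 60 67
f 62 58 66
f 64 62 63
f 65 64 57



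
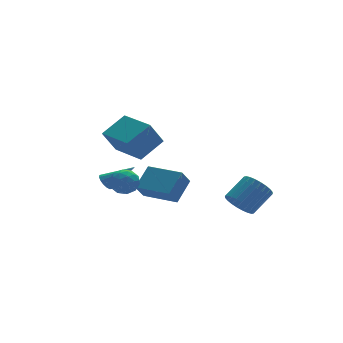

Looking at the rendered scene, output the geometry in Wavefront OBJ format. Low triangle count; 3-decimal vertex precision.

v -2.652 1.242 -1.902
v -1.678 1.926 -0.972
v -2.084 1.567 -2.736
v -1.11 2.251 -1.806
v -1.59 -0.391 -1.814
v -0.616 0.293 -0.884
v -1.022 -0.066 -2.648
v -0.048 0.618 -1.718
v 1.682 -1.25 -2.826
v 2.182 -1.156 -3.52
v 3.377 -0.776 -2.608
v 2.878 -0.87 -1.914
v 2.057 -0.846 -3.486
v 3.253 -0.467 -2.575
v 1.876 -0.597 -3.351
v 3.071 -0.218 -2.44
v 1.665 -0.448 -3.137
v 2.861 -0.069 -2.226
v 1.457 -0.421 -2.875
v 2.653 -0.042 -1.964
v 1.283 -0.52 -2.606
v 2.479 -0.141 -1.695
v 1.17 -0.73 -2.37
v 2.366 -0.351 -1.459
v 1.135 -1.019 -2.203
v 2.33 -0.64 -1.292
v 1.183 -1.344 -2.132
v 2.378 -0.964 -1.22
v 1.307 -1.653 -2.165
v 2.503 -1.274 -1.254
v 1.489 -1.902 -2.3
v 2.684 -1.523 -1.389
v 1.699 -2.051 -2.514
v 2.895 -1.672 -1.603
v 1.907 -2.078 -2.776
v 3.103 -1.699 -1.865
v 2.081 -1.979 -3.045
v 3.277 -1.6 -2.134
v 2.194 -1.769 -3.281
v 3.39 -1.39 -2.37
v 2.23 -1.48 -3.448
v 3.425 -1.101 -2.537
v -3.214 3.632 -2.507
v -2.916 4.062 -2.594
v -1.946 2.968 -1.433
v -3.069 4.124 -2.374
v -3.261 4.055 -2.191
v -3.44 3.872 -2.092
v -3.559 3.625 -2.104
v -3.585 3.38 -2.225
v -3.512 3.203 -2.421
v -3.36 3.14 -2.64
v -3.168 3.209 -2.823
v -2.989 3.392 -2.922
v -2.87 3.639 -2.91
v -2.843 3.884 -2.79
v -2.962 1.423 1.041
v -1.624 1.789 1.877
v -3.463 3.399 0.975
v -2.125 3.766 1.812
v -2.195 1.574 -0.252
v -0.857 1.941 0.585
v -2.696 3.551 -0.317
v -1.358 3.917 0.519
v -3.805 0.046 -0.705
v -3.37 -0.567 -0.861
v -4.53 -0.653 0.021
v -4.095 -1.266 -0.135
v -3.813 -0.694 0.292
v -3.365 -0.261 -0.157
v -4.535 -0.959 -0.683
v -4.087 -0.526 -1.132
v -3.821 -1.188 -0.847
v -3.375 -1.024 -0.244
v -4.525 -0.196 -0.596
v -4.079 -0.032 0.007
v -3.524 -0.199 -0.847
v -4.376 -1.021 0.007
v -4.211 -0.685 0.258
v -3.955 -1.045 0.166
v -3.521 -0.019 -0.433
v -3.265 -0.38 -0.524
v -3.526 -0.454 0.153
v -4.635 -0.84 -0.316
v -4.379 -1.201 -0.407
v -3.945 -0.175 -1.006
v -3.689 -0.535 -1.098
v -4.374 -0.766 -0.993
v -3.533 -0.924 -0.93
v -3.959 -1.335 -0.503
v -4.218 -1.154 -0.826
v -3.954 -0.9 -1.09
v -3.271 -0.828 -0.576
v -3.697 -1.239 -0.149
v -3.532 -0.902 0.102
v -3.268 -0.648 -0.162
v -3.536 -1.193 -0.568
v -4.203 0.019 -0.691
v -4.629 -0.392 -0.264
v -4.632 -0.572 -0.678
v -4.368 -0.318 -0.942
v -3.941 0.115 -0.337
v -4.367 -0.296 0.09
v -3.946 -0.32 0.25
v -3.682 -0.066 -0.014
v -4.364 -0.027 -0.272
f 2 4 1
f 5 2 1
f 1 4 3
f 3 5 1
f 2 8 4
f 6 2 5
f 6 8 2
f 4 8 3
f 7 5 3
f 3 8 7
f 7 6 5
f 8 6 7
f 10 9 13
f 10 13 11
f 11 13 14
f 11 14 12
f 13 9 15
f 13 15 14
f 14 15 16
f 14 16 12
f 15 9 17
f 15 17 16
f 16 17 18
f 16 18 12
f 17 9 19
f 17 19 18
f 18 19 20
f 18 20 12
f 19 9 21
f 19 21 20
f 20 21 22
f 20 22 12
f 21 9 23
f 21 23 22
f 22 23 24
f 22 24 12
f 23 9 25
f 23 25 24
f 24 25 26
f 24 26 12
f 25 9 27
f 25 27 26
f 26 27 28
f 26 28 12
f 27 9 29
f 27 29 28
f 28 29 30
f 28 30 12
f 29 9 31
f 29 31 30
f 30 31 32
f 30 32 12
f 31 9 33
f 31 33 32
f 32 33 34
f 32 34 12
f 33 9 35
f 33 35 34
f 34 35 36
f 34 36 12
f 35 9 37
f 35 37 36
f 36 37 38
f 36 38 12
f 37 9 39
f 37 39 38
f 38 39 40
f 38 40 12
f 39 9 41
f 39 41 40
f 40 41 42
f 40 42 12
f 41 9 10
f 41 10 42
f 42 10 11
f 42 11 12
f 44 43 46
f 44 46 45
f 46 43 47
f 46 47 45
f 47 43 48
f 47 48 45
f 48 43 49
f 48 49 45
f 49 43 50
f 49 50 45
f 50 43 51
f 50 51 45
f 51 43 52
f 51 52 45
f 52 43 53
f 52 53 45
f 53 43 54
f 53 54 45
f 54 43 55
f 54 55 45
f 55 43 56
f 55 56 45
f 56 43 44
f 56 44 45
f 58 60 57
f 61 58 57
f 57 60 59
f 59 61 57
f 58 64 60
f 62 58 61
f 62 64 58
f 60 64 59
f 63 61 59
f 59 64 63
f 63 62 61
f 64 62 63
f 65 102 81
f 102 76 105
f 81 105 70
f 102 105 81
f 65 81 77
f 81 70 82
f 77 82 66
f 81 82 77
f 65 77 86
f 77 66 87
f 86 87 72
f 77 87 86
f 65 86 98
f 86 72 101
f 98 101 75
f 86 101 98
f 65 98 102
f 98 75 106
f 102 106 76
f 98 106 102
f 66 82 93
f 82 70 96
f 93 96 74
f 82 96 93
f 70 105 83
f 105 76 104
f 83 104 69
f 105 104 83
f 76 106 103
f 106 75 99
f 103 99 67
f 106 99 103
f 75 101 100
f 101 72 88
f 100 88 71
f 101 88 100
f 72 87 92
f 87 66 89
f 92 89 73
f 87 89 92
f 68 94 80
f 94 74 95
f 80 95 69
f 94 95 80
f 68 80 78
f 80 69 79
f 78 79 67
f 80 79 78
f 68 78 85
f 78 67 84
f 85 84 71
f 78 84 85
f 68 85 90
f 85 71 91
f 90 91 73
f 85 91 90
f 68 90 94
f 90 73 97
f 94 97 74
f 90 97 94
f 69 95 83
f 95 74 96
f 83 96 70
f 95 96 83
f 67 79 103
f 79 69 104
f 103 104 76
f 79 104 103
f 71 84 100
f 84 67 99
f 100 99 75
f 84 99 100
f 73 91 92
f 91 71 88
f 92 88 72
f 91 88 92
f 74 97 93
f 97 73 89
f 93 89 66
f 97 89 93



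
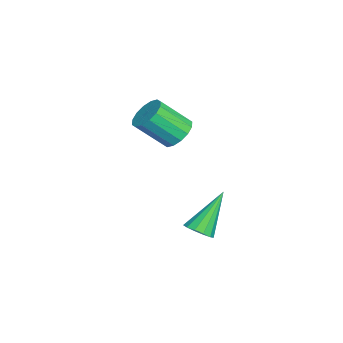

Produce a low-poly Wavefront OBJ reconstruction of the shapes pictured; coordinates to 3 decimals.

v 4.389 1.12 -2.824
v 4.979 1.329 -2.586
v 3.391 2.04 -1.156
v 4.853 1.603 -2.813
v 4.579 1.724 -3.043
v 4.245 1.653 -3.204
v 3.956 1.413 -3.244
v 3.805 1.08 -3.151
v 3.839 0.76 -2.954
v 4.048 0.554 -2.716
v 4.364 0.528 -2.512
v 4.689 0.69 -2.407
v 4.918 0.989 -2.435
v -0.915 -0.044 -0.545
v -0.331 -0.447 -1.032
v -0.162 -1.738 0.238
v -0.745 -1.336 0.725
v -0.096 -0.166 -0.779
v 0.073 -1.458 0.492
v -0.08 0.147 -0.463
v 0.089 -1.145 0.808
v -0.288 0.409 -0.169
v -0.118 -0.883 1.102
v -0.664 0.549 0.024
v -0.494 -0.742 1.295
v -1.107 0.531 0.065
v -0.937 -0.761 1.335
v -1.498 0.358 -0.058
v -1.329 -0.933 1.212
v -1.733 0.078 -0.312
v -1.564 -1.214 0.959
v -1.749 -0.235 -0.628
v -1.58 -1.527 0.643
v -1.542 -0.497 -0.922
v -1.372 -1.789 0.349
v -1.166 -0.638 -1.115
v -0.996 -1.929 0.156
v -0.723 -0.619 -1.155
v -0.553 -1.911 0.115
f 2 1 4
f 2 4 3
f 4 1 5
f 4 5 3
f 5 1 6
f 5 6 3
f 6 1 7
f 6 7 3
f 7 1 8
f 7 8 3
f 8 1 9
f 8 9 3
f 9 1 10
f 9 10 3
f 10 1 11
f 10 11 3
f 11 1 12
f 11 12 3
f 12 1 13
f 12 13 3
f 13 1 2
f 13 2 3
f 15 14 18
f 15 18 16
f 16 18 19
f 16 19 17
f 18 14 20
f 18 20 19
f 19 20 21
f 19 21 17
f 20 14 22
f 20 22 21
f 21 22 23
f 21 23 17
f 22 14 24
f 22 24 23
f 23 24 25
f 23 25 17
f 24 14 26
f 24 26 25
f 25 26 27
f 25 27 17
f 26 14 28
f 26 28 27
f 27 28 29
f 27 29 17
f 28 14 30
f 28 30 29
f 29 30 31
f 29 31 17
f 30 14 32
f 30 32 31
f 31 32 33
f 31 33 17
f 32 14 34
f 32 34 33
f 33 34 35
f 33 35 17
f 34 14 36
f 34 36 35
f 35 36 37
f 35 37 17
f 36 14 38
f 36 38 37
f 37 38 39
f 37 39 17
f 38 14 15
f 38 15 39
f 39 15 16
f 39 16 17



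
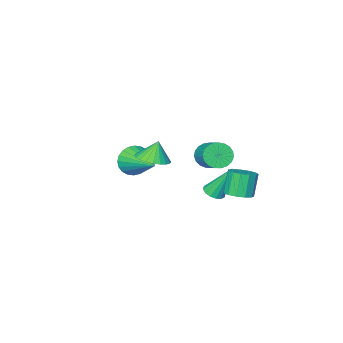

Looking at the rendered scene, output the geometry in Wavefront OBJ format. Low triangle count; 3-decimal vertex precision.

v -3.622 -1.813 -3.446
v -3.037 -1.741 -3.29
v -4.198 -1.127 -1.614
v -3.121 -1.466 -3.419
v -3.34 -1.284 -3.556
v -3.634 -1.243 -3.664
v -3.925 -1.355 -3.713
v -4.135 -1.59 -3.691
v -4.207 -1.885 -3.603
v -4.123 -2.16 -3.474
v -3.905 -2.343 -3.337
v -3.611 -2.383 -3.229
v -3.32 -2.271 -3.18
v -3.11 -2.036 -3.202
v -0.037 -3.519 -0.774
v 0.505 -3.317 -1.476
v 0.137 -1.461 -0.046
v 0.185 -3.242 -1.611
v -0.168 -3.209 -1.619
v -0.501 -3.224 -1.498
v -0.764 -3.284 -1.267
v -0.916 -3.379 -0.96
v -0.934 -3.496 -0.626
v -0.816 -3.616 -0.313
v -0.578 -3.722 -0.071
v -0.259 -3.797 0.064
v 0.095 -3.829 0.072
v 0.428 -3.814 -0.049
v 0.691 -3.755 -0.28
v 0.843 -3.659 -0.587
v 0.861 -3.542 -0.922
v 0.742 -3.422 -1.234
v -1.809 0.237 0.852
v -1.46 -0.185 1.365
v -1.062 1.061 2.12
v -1.411 1.483 1.608
v -1.232 -0.132 1.158
v -0.835 1.113 1.914
v -1.104 -0.016 0.899
v -0.707 1.23 1.654
v -1.098 0.145 0.631
v -0.701 1.39 1.387
v -1.215 0.321 0.402
v -0.817 1.566 1.157
v -1.434 0.483 0.251
v -1.037 1.728 1.006
v -1.719 0.602 0.203
v -1.321 1.848 0.959
v -2.018 0.658 0.268
v -1.621 1.904 1.024
v -2.282 0.642 0.434
v -1.884 1.887 1.19
v -2.464 0.555 0.672
v -2.066 1.801 1.428
v -2.532 0.414 0.942
v -2.135 1.659 1.697
v -2.476 0.242 1.195
v -2.078 1.487 1.951
v -2.304 0.069 1.39
v -1.906 1.314 2.146
v -2.046 -0.075 1.492
v -1.649 1.171 2.247
v -1.748 -0.165 1.483
v -1.35 1.081 2.238
v 2.743 2.184 3.205
v 3.52 2 3.468
v 2.397 2.136 4.195
v 3.522 2.327 3.484
v 3.406 2.633 3.459
v 3.19 2.87 3.394
v 2.905 3.003 3.301
v 2.595 3.011 3.193
v 2.309 2.893 3.087
v 2.088 2.668 2.999
v 1.967 2.368 2.942
v 1.964 2.041 2.925
v 2.08 1.735 2.951
v 2.297 1.498 3.015
v 2.581 1.365 3.109
v 2.891 1.357 3.216
v 3.178 1.475 3.323
v 3.399 1.701 3.411
v -2.102 2.169 -0.965
v -1.69 1.567 -0.948
v -2.145 1.289 0.281
v -2.558 1.891 0.265
v -1.458 1.87 -0.794
v -1.914 1.592 0.436
v -1.432 2.268 -0.694
v -1.887 1.99 0.536
v -1.618 2.635 -0.68
v -2.073 2.357 0.549
v -1.958 2.854 -0.756
v -2.413 2.576 0.473
v -2.343 2.855 -0.899
v -2.799 2.577 0.33
v -2.653 2.638 -1.062
v -3.108 2.36 0.167
v -2.787 2.273 -1.195
v -3.243 1.995 0.034
v -2.704 1.874 -1.254
v -3.16 1.596 -0.025
v -2.43 1.569 -1.222
v -2.886 1.292 0.008
v -2.052 1.455 -1.107
v -2.507 1.177 0.122
f 2 1 4
f 2 4 3
f 4 1 5
f 4 5 3
f 5 1 6
f 5 6 3
f 6 1 7
f 6 7 3
f 7 1 8
f 7 8 3
f 8 1 9
f 8 9 3
f 9 1 10
f 9 10 3
f 10 1 11
f 10 11 3
f 11 1 12
f 11 12 3
f 12 1 13
f 12 13 3
f 13 1 14
f 13 14 3
f 14 1 2
f 14 2 3
f 16 15 18
f 16 18 17
f 18 15 19
f 18 19 17
f 19 15 20
f 19 20 17
f 20 15 21
f 20 21 17
f 21 15 22
f 21 22 17
f 22 15 23
f 22 23 17
f 23 15 24
f 23 24 17
f 24 15 25
f 24 25 17
f 25 15 26
f 25 26 17
f 26 15 27
f 26 27 17
f 27 15 28
f 27 28 17
f 28 15 29
f 28 29 17
f 29 15 30
f 29 30 17
f 30 15 31
f 30 31 17
f 31 15 32
f 31 32 17
f 32 15 16
f 32 16 17
f 34 33 37
f 34 37 35
f 35 37 38
f 35 38 36
f 37 33 39
f 37 39 38
f 38 39 40
f 38 40 36
f 39 33 41
f 39 41 40
f 40 41 42
f 40 42 36
f 41 33 43
f 41 43 42
f 42 43 44
f 42 44 36
f 43 33 45
f 43 45 44
f 44 45 46
f 44 46 36
f 45 33 47
f 45 47 46
f 46 47 48
f 46 48 36
f 47 33 49
f 47 49 48
f 48 49 50
f 48 50 36
f 49 33 51
f 49 51 50
f 50 51 52
f 50 52 36
f 51 33 53
f 51 53 52
f 52 53 54
f 52 54 36
f 53 33 55
f 53 55 54
f 54 55 56
f 54 56 36
f 55 33 57
f 55 57 56
f 56 57 58
f 56 58 36
f 57 33 59
f 57 59 58
f 58 59 60
f 58 60 36
f 59 33 61
f 59 61 60
f 60 61 62
f 60 62 36
f 61 33 63
f 61 63 62
f 62 63 64
f 62 64 36
f 63 33 34
f 63 34 64
f 64 34 35
f 64 35 36
f 66 65 68
f 66 68 67
f 68 65 69
f 68 69 67
f 69 65 70
f 69 70 67
f 70 65 71
f 70 71 67
f 71 65 72
f 71 72 67
f 72 65 73
f 72 73 67
f 73 65 74
f 73 74 67
f 74 65 75
f 74 75 67
f 75 65 76
f 75 76 67
f 76 65 77
f 76 77 67
f 77 65 78
f 77 78 67
f 78 65 79
f 78 79 67
f 79 65 80
f 79 80 67
f 80 65 81
f 80 81 67
f 81 65 82
f 81 82 67
f 82 65 66
f 82 66 67
f 84 83 87
f 84 87 85
f 85 87 88
f 85 88 86
f 87 83 89
f 87 89 88
f 88 89 90
f 88 90 86
f 89 83 91
f 89 91 90
f 90 91 92
f 90 92 86
f 91 83 93
f 91 93 92
f 92 93 94
f 92 94 86
f 93 83 95
f 93 95 94
f 94 95 96
f 94 96 86
f 95 83 97
f 95 97 96
f 96 97 98
f 96 98 86
f 97 83 99
f 97 99 98
f 98 99 100
f 98 100 86
f 99 83 101
f 99 101 100
f 100 101 102
f 100 102 86
f 101 83 103
f 101 103 102
f 102 103 104
f 102 104 86
f 103 83 105
f 103 105 104
f 104 105 106
f 104 106 86
f 105 83 84
f 105 84 106
f 106 84 85
f 106 85 86



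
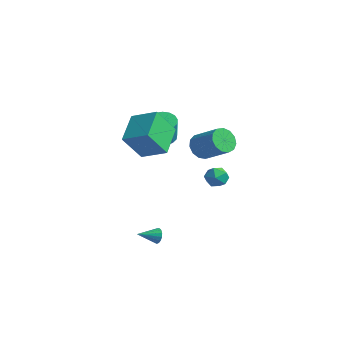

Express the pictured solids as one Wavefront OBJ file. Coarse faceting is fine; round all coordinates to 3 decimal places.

v -3.937 1.7 0.628
v -3.469 2.396 0.672
v -2.875 1.896 2.296
v -3.343 1.2 2.252
v -3.82 2.506 0.834
v -3.227 2.006 2.458
v -4.198 2.431 0.949
v -3.605 1.931 2.573
v -4.516 2.189 0.99
v -3.923 1.688 2.614
v -4.701 1.835 0.949
v -4.108 1.334 2.573
v -4.711 1.45 0.834
v -4.118 0.949 2.458
v -4.544 1.122 0.672
v -3.951 0.621 2.296
v -4.238 0.927 0.5
v -3.645 0.426 2.124
v -3.862 0.909 0.357
v -3.269 0.408 1.981
v -3.504 1.072 0.276
v -2.911 0.572 1.9
v -3.245 1.379 0.276
v -2.651 0.879 1.9
v -3.144 1.76 0.357
v -2.551 1.26 1.981
v -3.225 2.127 0.5
v -2.631 1.627 2.124
v 0.82 -2.903 -3.871
v 1 -3.128 -4.328
v 0.4 -4.017 -3.489
v 1.2 -3.148 -4.166
v 1.314 -3.112 -3.936
v 1.314 -3.028 -3.692
v 1.201 -2.915 -3.489
v 1 -2.8 -3.373
v 0.759 -2.708 -3.371
v 0.531 -2.661 -3.484
v 0.37 -2.67 -3.686
v 0.311 -2.732 -3.93
v 0.369 -2.833 -4.161
v 0.531 -2.95 -4.325
v 0.758 -3.057 -4.385
v -1.639 -1.229 2.617
v -1.924 -2.355 4.221
v -0.192 -0.658 3.275
v -0.476 -1.783 4.879
v -0.604 -2.797 1.701
v -0.888 -3.922 3.305
v 0.844 -2.225 2.359
v 0.559 -3.351 3.963
v 3.674 -0.29 0.873
v 4.059 -0.945 0.763
v 2.701 -0.935 1.297
v 3.086 -1.59 1.187
v 3.306 -1.103 1.738
v 3.908 -0.704 1.476
v 2.852 -1.176 0.584
v 3.454 -0.777 0.322
v 3.552 -1.492 0.584
v 3.832 -1.447 1.297
v 2.928 -0.433 0.763
v 3.208 -0.388 1.476
v -0.834 1.852 0.869
v -0.433 2.22 0.152
v 1.175 2.456 1.175
v 0.774 2.088 1.891
v -0.65 2.601 0.406
v 0.958 2.838 1.428
v -0.926 2.745 0.807
v 0.682 2.982 1.829
v -1.172 2.605 1.227
v 0.435 2.842 2.249
v -1.312 2.226 1.534
v 0.296 2.462 2.556
v -1.299 1.728 1.629
v 0.309 1.965 2.652
v -1.139 1.269 1.484
v 0.469 1.506 2.506
v -0.882 0.996 1.143
v 0.726 1.232 2.165
v -0.61 0.994 0.715
v 0.998 1.23 1.737
v -0.409 1.264 0.336
v 1.199 1.501 1.358
v -0.343 1.721 0.126
v 1.265 1.958 1.148
f 2 1 5
f 2 5 3
f 3 5 6
f 3 6 4
f 5 1 7
f 5 7 6
f 6 7 8
f 6 8 4
f 7 1 9
f 7 9 8
f 8 9 10
f 8 10 4
f 9 1 11
f 9 11 10
f 10 11 12
f 10 12 4
f 11 1 13
f 11 13 12
f 12 13 14
f 12 14 4
f 13 1 15
f 13 15 14
f 14 15 16
f 14 16 4
f 15 1 17
f 15 17 16
f 16 17 18
f 16 18 4
f 17 1 19
f 17 19 18
f 18 19 20
f 18 20 4
f 19 1 21
f 19 21 20
f 20 21 22
f 20 22 4
f 21 1 23
f 21 23 22
f 22 23 24
f 22 24 4
f 23 1 25
f 23 25 24
f 24 25 26
f 24 26 4
f 25 1 27
f 25 27 26
f 26 27 28
f 26 28 4
f 27 1 2
f 27 2 28
f 28 2 3
f 28 3 4
f 30 29 32
f 30 32 31
f 32 29 33
f 32 33 31
f 33 29 34
f 33 34 31
f 34 29 35
f 34 35 31
f 35 29 36
f 35 36 31
f 36 29 37
f 36 37 31
f 37 29 38
f 37 38 31
f 38 29 39
f 38 39 31
f 39 29 40
f 39 40 31
f 40 29 41
f 40 41 31
f 41 29 42
f 41 42 31
f 42 29 43
f 42 43 31
f 43 29 30
f 43 30 31
f 45 47 44
f 48 45 44
f 44 47 46
f 46 48 44
f 45 51 47
f 49 45 48
f 49 51 45
f 47 51 46
f 50 48 46
f 46 51 50
f 50 49 48
f 51 49 50
f 52 63 57
f 52 57 53
f 52 53 59
f 52 59 62
f 52 62 63
f 53 57 61
f 57 63 56
f 63 62 54
f 62 59 58
f 59 53 60
f 55 61 56
f 55 56 54
f 55 54 58
f 55 58 60
f 55 60 61
f 56 61 57
f 54 56 63
f 58 54 62
f 60 58 59
f 61 60 53
f 65 64 68
f 65 68 66
f 66 68 69
f 66 69 67
f 68 64 70
f 68 70 69
f 69 70 71
f 69 71 67
f 70 64 72
f 70 72 71
f 71 72 73
f 71 73 67
f 72 64 74
f 72 74 73
f 73 74 75
f 73 75 67
f 74 64 76
f 74 76 75
f 75 76 77
f 75 77 67
f 76 64 78
f 76 78 77
f 77 78 79
f 77 79 67
f 78 64 80
f 78 80 79
f 79 80 81
f 79 81 67
f 80 64 82
f 80 82 81
f 81 82 83
f 81 83 67
f 82 64 84
f 82 84 83
f 83 84 85
f 83 85 67
f 84 64 86
f 84 86 85
f 85 86 87
f 85 87 67
f 86 64 65
f 86 65 87
f 87 65 66
f 87 66 67

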